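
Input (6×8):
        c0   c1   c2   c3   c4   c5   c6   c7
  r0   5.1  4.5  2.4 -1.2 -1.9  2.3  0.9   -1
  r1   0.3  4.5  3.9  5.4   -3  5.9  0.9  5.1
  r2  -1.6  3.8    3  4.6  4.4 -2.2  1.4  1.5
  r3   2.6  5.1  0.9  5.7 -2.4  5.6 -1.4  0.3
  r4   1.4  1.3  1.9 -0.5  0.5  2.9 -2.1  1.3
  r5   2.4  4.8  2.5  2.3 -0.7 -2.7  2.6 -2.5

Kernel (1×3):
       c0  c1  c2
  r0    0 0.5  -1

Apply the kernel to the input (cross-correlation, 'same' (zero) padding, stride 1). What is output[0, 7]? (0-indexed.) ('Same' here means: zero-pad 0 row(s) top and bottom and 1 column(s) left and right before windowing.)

The receptive field on the zero-padded input at this output position is [0.9 -1 0]. Elementwise product with the kernel and sum: -1·0.5 + 0·-1.

-0.5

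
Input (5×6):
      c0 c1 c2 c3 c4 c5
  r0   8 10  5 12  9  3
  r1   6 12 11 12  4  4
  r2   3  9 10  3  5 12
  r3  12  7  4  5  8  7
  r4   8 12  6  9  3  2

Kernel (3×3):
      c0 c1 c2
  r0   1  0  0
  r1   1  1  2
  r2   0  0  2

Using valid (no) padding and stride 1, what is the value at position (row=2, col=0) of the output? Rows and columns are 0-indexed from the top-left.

42

The receptive field on the input at this output position is [3 9 10 / 12 7 4 / 8 12 6]. Elementwise product with the kernel and sum: 3·1 + 12·1 + 7·1 + 4·2 + 6·2.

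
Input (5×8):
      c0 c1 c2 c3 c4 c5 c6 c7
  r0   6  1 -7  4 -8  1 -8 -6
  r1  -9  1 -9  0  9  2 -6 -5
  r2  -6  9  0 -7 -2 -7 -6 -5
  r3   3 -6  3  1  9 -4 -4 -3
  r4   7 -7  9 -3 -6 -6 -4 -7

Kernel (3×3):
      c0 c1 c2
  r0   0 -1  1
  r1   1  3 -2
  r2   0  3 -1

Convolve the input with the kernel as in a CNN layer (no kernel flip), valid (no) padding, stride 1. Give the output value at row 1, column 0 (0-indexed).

-10

The receptive field on the input at this output position is [-9 1 -9 / -6 9 0 / 3 -6 3]. Elementwise product with the kernel and sum: 1·-1 + -9·1 + -6·1 + 9·3 + 0·-2 + -6·3 + 3·-1.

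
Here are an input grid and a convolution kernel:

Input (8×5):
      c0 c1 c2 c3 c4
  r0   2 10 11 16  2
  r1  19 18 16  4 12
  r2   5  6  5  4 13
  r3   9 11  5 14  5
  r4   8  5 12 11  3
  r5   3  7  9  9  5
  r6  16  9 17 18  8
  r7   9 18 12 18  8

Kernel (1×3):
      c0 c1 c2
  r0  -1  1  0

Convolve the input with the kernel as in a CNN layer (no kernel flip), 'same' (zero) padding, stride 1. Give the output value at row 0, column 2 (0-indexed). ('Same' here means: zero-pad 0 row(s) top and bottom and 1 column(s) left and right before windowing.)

The receptive field on the zero-padded input at this output position is [10 11 16]. Elementwise product with the kernel and sum: 10·-1 + 11·1.

1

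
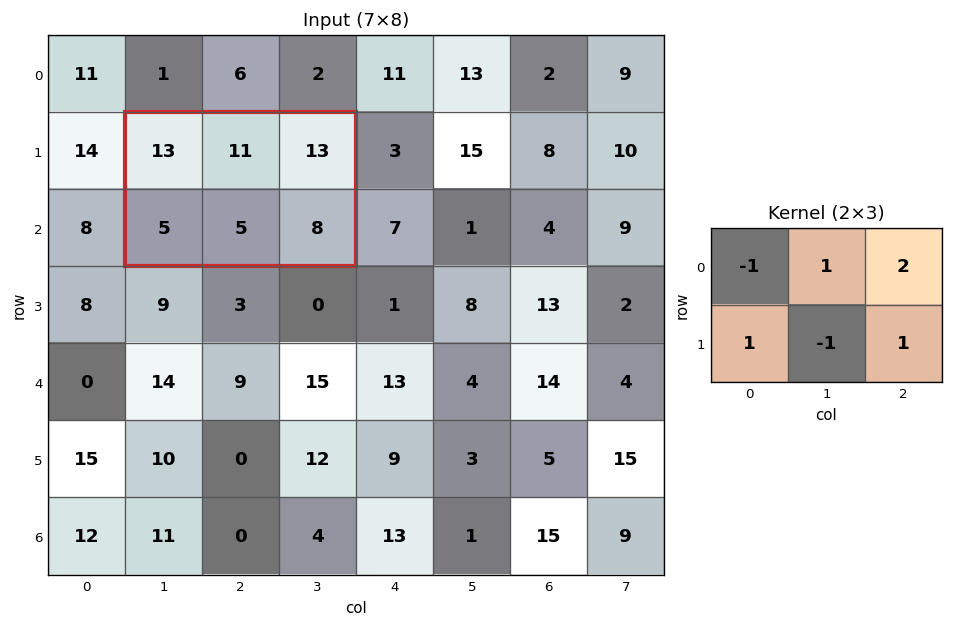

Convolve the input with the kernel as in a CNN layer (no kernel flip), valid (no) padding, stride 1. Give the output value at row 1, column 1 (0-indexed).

32

The receptive field on the input at this output position is [13 11 13 / 5 5 8]. Elementwise product with the kernel and sum: 13·-1 + 11·1 + 13·2 + 5·1 + 5·-1 + 8·1.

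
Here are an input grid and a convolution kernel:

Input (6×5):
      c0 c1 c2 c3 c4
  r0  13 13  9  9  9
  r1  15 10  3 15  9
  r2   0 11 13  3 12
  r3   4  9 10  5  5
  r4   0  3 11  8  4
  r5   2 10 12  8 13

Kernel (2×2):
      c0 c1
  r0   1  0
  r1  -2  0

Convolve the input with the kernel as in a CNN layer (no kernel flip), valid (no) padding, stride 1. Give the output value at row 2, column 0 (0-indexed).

The receptive field on the input at this output position is [0 11 / 4 9]. Elementwise product with the kernel and sum: 0·1 + 4·-2.

-8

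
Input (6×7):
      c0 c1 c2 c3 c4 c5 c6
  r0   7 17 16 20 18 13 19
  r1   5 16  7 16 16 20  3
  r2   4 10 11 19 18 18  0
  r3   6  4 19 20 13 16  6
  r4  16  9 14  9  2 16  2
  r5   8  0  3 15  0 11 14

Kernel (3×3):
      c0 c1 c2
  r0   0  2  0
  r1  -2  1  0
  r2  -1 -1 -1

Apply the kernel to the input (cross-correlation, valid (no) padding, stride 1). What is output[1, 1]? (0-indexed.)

The receptive field on the input at this output position is [16 7 16 / 10 11 19 / 4 19 20]. Elementwise product with the kernel and sum: 7·2 + 10·-2 + 11·1 + 4·-1 + 19·-1 + 20·-1.

-38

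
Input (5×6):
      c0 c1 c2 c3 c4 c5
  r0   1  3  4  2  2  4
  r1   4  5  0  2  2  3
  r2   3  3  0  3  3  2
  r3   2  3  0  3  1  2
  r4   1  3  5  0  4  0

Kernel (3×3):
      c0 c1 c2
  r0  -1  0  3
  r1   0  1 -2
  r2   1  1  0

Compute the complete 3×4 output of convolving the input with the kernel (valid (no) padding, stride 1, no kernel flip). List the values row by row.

22 2 3 12
4 -2 6 10
4 8 15 4

Output[0,0]: The receptive field on the input at this output position is [1 3 4 / 4 5 0 / 3 3 0]. Elementwise product with the kernel and sum: 1·-1 + 4·3 + 5·1 + 0·-2 + 3·1 + 3·1.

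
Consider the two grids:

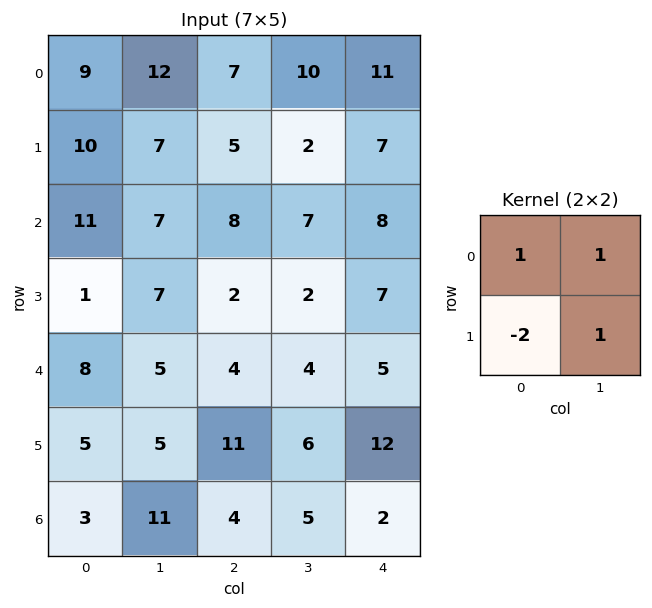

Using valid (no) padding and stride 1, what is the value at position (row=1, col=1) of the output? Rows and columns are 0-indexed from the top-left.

The receptive field on the input at this output position is [7 5 / 7 8]. Elementwise product with the kernel and sum: 7·1 + 5·1 + 7·-2 + 8·1.

6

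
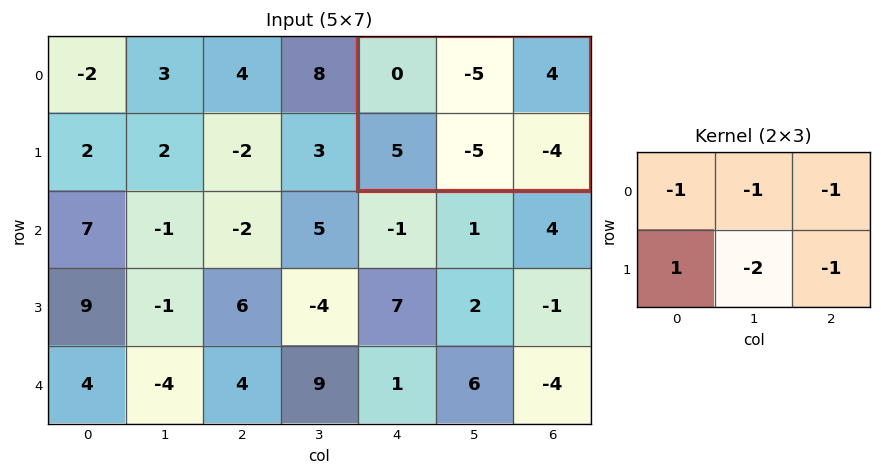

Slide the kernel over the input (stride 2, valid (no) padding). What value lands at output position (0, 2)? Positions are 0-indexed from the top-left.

20

The receptive field on the input at this output position is [0 -5 4 / 5 -5 -4]. Elementwise product with the kernel and sum: 0·-1 + -5·-1 + 4·-1 + 5·1 + -5·-2 + -4·-1.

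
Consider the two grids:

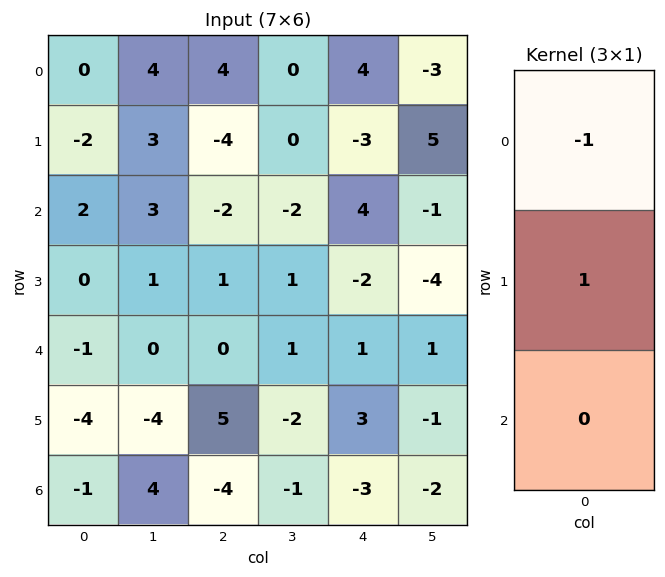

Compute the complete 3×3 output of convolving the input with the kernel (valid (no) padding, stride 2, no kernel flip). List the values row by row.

Output[0,0]: The receptive field on the input at this output position is [0 / -2 / 2]. Elementwise product with the kernel and sum: 0·-1 + -2·1.
Output[0,1]: The receptive field on the input at this output position is [4 / -4 / -2]. Elementwise product with the kernel and sum: 4·-1 + -4·1.

-2 -8 -7
-2 3 -6
-3 5 2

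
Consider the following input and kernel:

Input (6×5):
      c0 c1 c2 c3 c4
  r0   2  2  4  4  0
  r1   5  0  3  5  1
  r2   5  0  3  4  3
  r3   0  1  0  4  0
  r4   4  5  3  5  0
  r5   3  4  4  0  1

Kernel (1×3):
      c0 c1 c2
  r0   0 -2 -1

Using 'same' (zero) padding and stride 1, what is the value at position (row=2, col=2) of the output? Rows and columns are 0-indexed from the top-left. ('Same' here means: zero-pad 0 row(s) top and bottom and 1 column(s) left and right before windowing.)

The receptive field on the zero-padded input at this output position is [0 3 4]. Elementwise product with the kernel and sum: 3·-2 + 4·-1.

-10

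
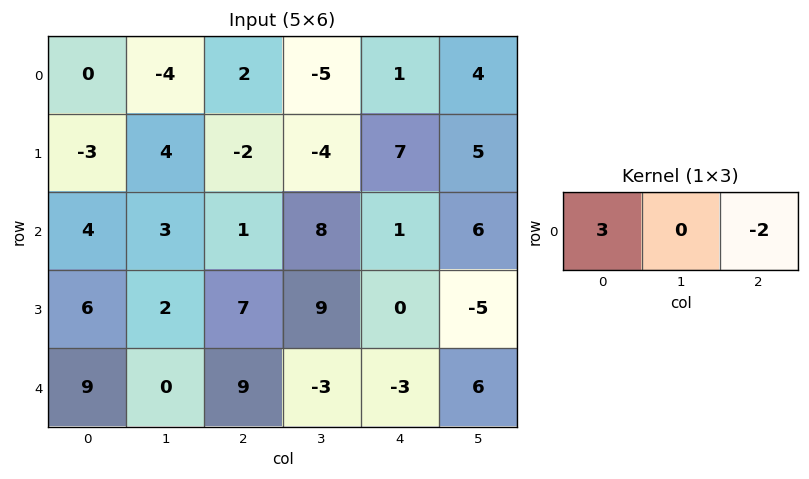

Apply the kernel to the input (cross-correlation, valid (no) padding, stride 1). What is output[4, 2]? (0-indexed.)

33

The receptive field on the input at this output position is [9 -3 -3]. Elementwise product with the kernel and sum: 9·3 + -3·-2.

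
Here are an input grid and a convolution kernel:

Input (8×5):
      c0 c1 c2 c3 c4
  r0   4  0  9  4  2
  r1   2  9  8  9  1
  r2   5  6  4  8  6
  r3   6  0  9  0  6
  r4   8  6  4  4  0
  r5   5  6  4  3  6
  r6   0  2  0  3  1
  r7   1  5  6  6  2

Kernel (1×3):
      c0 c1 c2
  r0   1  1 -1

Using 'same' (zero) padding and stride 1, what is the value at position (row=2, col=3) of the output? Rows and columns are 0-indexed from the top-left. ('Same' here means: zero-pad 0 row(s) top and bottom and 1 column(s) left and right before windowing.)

The receptive field on the zero-padded input at this output position is [4 8 6]. Elementwise product with the kernel and sum: 4·1 + 8·1 + 6·-1.

6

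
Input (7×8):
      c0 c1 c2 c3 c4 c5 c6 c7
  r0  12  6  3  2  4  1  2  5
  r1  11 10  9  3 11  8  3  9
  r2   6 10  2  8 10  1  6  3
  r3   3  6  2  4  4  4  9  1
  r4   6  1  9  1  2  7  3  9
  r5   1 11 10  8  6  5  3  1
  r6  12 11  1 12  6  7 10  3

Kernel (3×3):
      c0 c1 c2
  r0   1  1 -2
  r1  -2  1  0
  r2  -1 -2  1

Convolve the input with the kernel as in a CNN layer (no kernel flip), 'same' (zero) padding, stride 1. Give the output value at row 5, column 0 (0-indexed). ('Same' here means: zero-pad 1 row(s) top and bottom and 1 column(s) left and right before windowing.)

-8

The receptive field on the zero-padded input at this output position is [0 6 1 / 0 1 11 / 0 12 11]. Elementwise product with the kernel and sum: 0·1 + 6·1 + 1·-2 + 0·-2 + 1·1 + 0·-1 + 12·-2 + 11·1.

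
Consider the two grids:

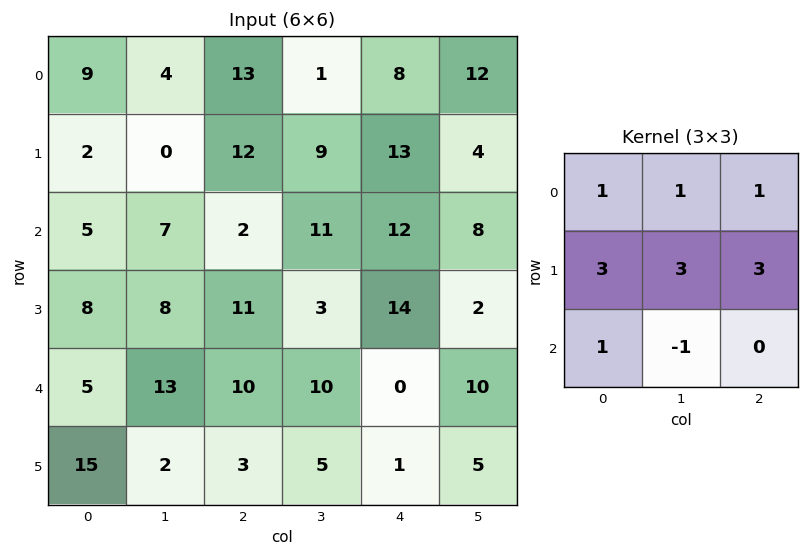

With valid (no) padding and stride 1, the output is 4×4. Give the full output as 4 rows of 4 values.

66 86 115 98
56 78 117 108
87 89 109 98
124 120 86 83

Output[0,0]: The receptive field on the input at this output position is [9 4 13 / 2 0 12 / 5 7 2]. Elementwise product with the kernel and sum: 9·1 + 4·1 + 13·1 + 2·3 + 0·3 + 12·3 + 5·1 + 7·-1.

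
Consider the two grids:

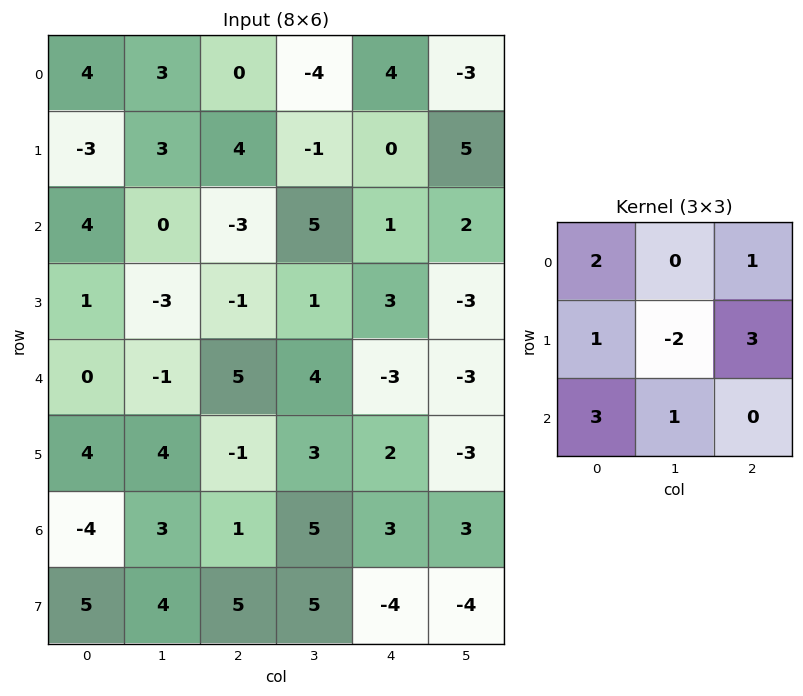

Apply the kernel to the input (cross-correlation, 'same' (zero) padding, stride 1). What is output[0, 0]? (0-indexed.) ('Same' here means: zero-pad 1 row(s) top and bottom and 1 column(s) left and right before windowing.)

The receptive field on the zero-padded input at this output position is [0 0 0 / 0 4 3 / 0 -3 3]. Elementwise product with the kernel and sum: 0·2 + 0·1 + 0·1 + 4·-2 + 3·3 + 0·3 + -3·1.

-2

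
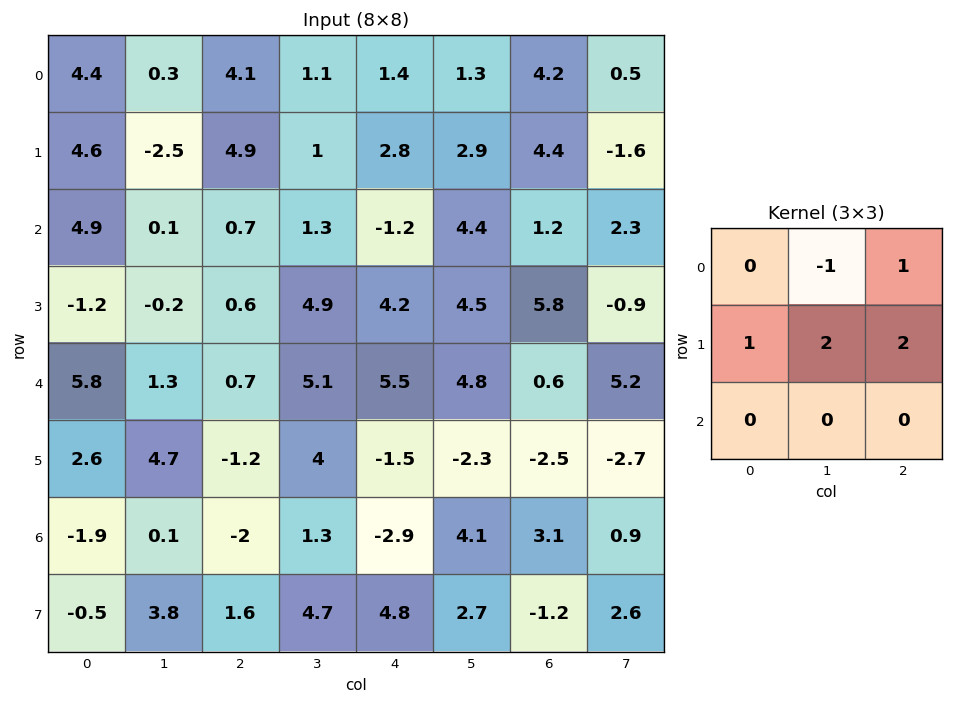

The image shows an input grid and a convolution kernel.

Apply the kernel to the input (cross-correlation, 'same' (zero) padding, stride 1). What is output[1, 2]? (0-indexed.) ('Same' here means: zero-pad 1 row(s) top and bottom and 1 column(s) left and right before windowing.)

6.3

The receptive field on the zero-padded input at this output position is [0.3 4.1 1.1 / -2.5 4.9 1 / 0.1 0.7 1.3]. Elementwise product with the kernel and sum: 4.1·-1 + 1.1·1 + -2.5·1 + 4.9·2 + 1·2.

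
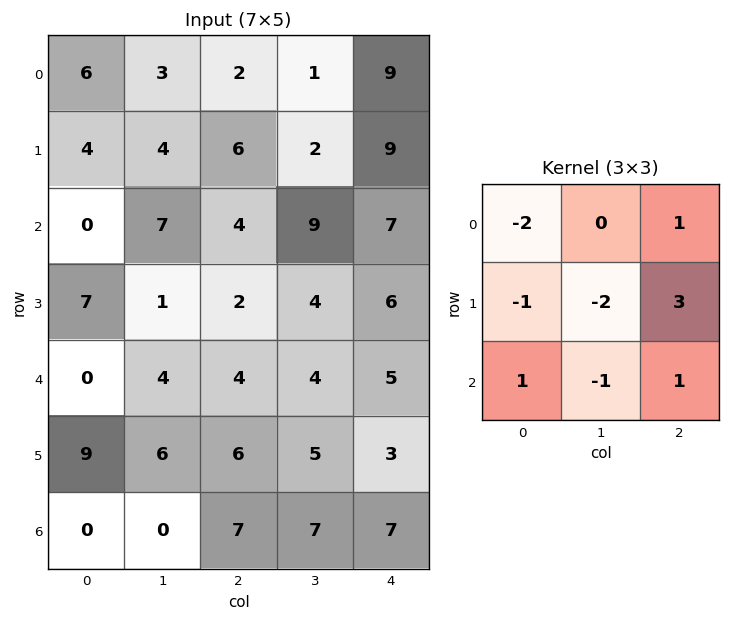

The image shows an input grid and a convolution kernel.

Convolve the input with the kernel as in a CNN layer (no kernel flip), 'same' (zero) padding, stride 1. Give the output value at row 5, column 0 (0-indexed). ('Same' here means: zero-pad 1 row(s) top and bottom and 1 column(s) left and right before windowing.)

4

The receptive field on the zero-padded input at this output position is [0 0 4 / 0 9 6 / 0 0 0]. Elementwise product with the kernel and sum: 0·-2 + 4·1 + 0·-1 + 9·-2 + 6·3 + 0·1 + 0·-1 + 0·1.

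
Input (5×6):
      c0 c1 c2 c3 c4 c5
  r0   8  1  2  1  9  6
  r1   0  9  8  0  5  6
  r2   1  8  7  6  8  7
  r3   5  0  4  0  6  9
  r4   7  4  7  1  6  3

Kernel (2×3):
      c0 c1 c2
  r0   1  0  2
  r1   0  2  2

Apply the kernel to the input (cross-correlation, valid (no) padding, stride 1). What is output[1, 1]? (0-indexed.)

The receptive field on the input at this output position is [9 8 0 / 8 7 6]. Elementwise product with the kernel and sum: 9·1 + 0·2 + 7·2 + 6·2.

35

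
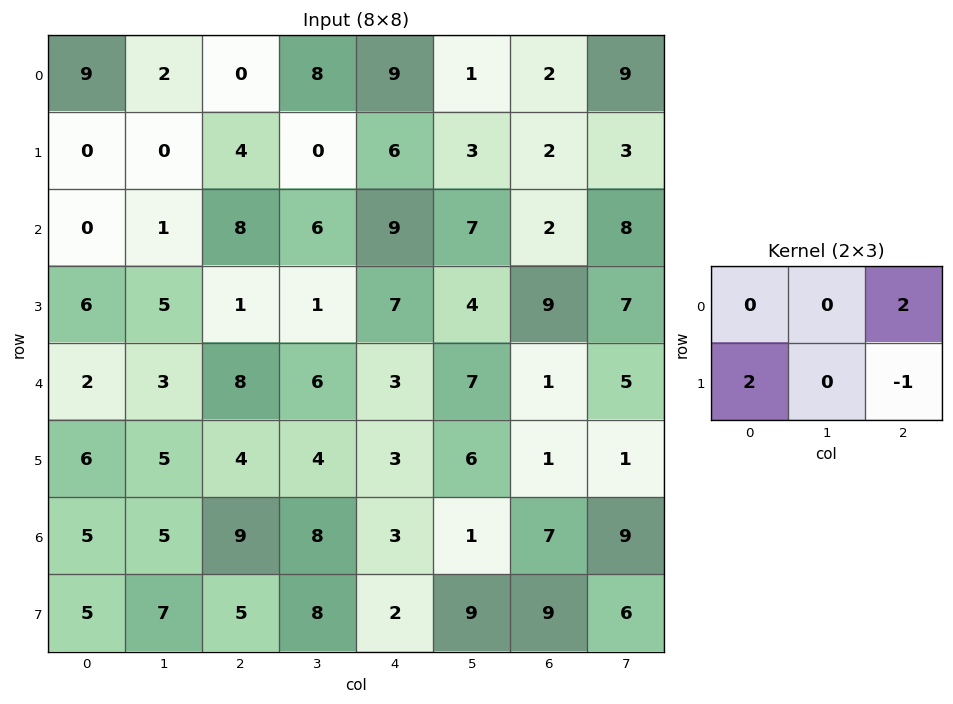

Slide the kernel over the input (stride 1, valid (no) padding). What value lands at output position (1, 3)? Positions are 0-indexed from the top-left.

The receptive field on the input at this output position is [0 6 3 / 6 9 7]. Elementwise product with the kernel and sum: 3·2 + 6·2 + 7·-1.

11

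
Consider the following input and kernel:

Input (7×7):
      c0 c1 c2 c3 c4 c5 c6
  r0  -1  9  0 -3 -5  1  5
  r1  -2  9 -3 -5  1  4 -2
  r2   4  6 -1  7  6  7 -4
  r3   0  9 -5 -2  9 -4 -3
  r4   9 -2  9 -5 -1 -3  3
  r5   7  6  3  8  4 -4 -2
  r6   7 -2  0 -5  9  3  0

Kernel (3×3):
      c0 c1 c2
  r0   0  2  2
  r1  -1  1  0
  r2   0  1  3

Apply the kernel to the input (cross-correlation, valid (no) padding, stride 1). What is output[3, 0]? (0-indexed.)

12

The receptive field on the input at this output position is [0 9 -5 / 9 -2 9 / 7 6 3]. Elementwise product with the kernel and sum: 9·2 + -5·2 + 9·-1 + -2·1 + 6·1 + 3·3.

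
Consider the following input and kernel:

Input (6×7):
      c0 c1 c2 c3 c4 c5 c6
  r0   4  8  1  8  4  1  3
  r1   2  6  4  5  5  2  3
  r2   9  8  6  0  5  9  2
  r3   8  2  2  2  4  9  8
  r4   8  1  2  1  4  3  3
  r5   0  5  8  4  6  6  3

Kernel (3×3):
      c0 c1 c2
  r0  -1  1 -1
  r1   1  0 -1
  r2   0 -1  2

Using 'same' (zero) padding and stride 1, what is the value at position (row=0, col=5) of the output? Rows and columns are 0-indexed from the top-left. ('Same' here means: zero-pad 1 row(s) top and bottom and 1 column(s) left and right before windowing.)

5

The receptive field on the zero-padded input at this output position is [0 0 0 / 4 1 3 / 5 2 3]. Elementwise product with the kernel and sum: 0·-1 + 0·1 + 0·-1 + 4·1 + 3·-1 + 2·-1 + 3·2.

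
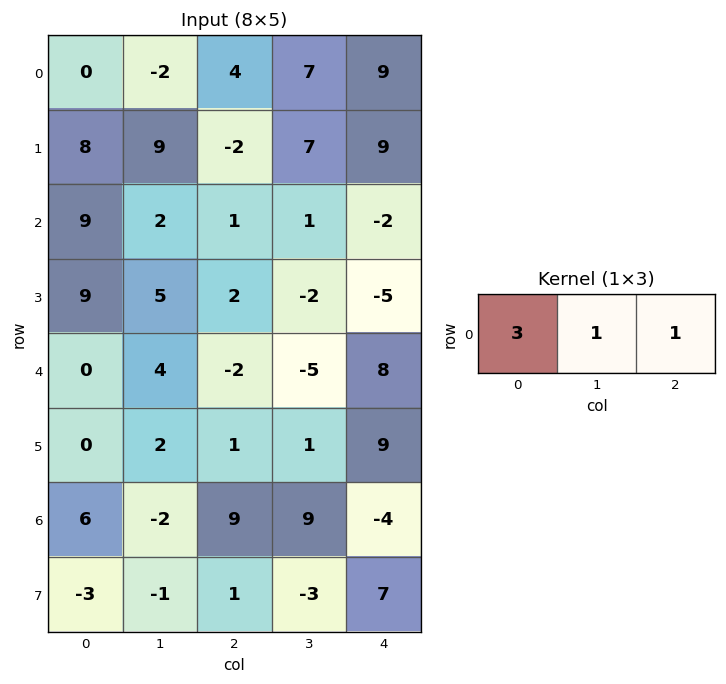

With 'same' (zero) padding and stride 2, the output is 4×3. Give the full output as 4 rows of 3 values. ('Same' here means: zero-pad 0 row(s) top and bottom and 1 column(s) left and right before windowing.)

Output[0,0]: The receptive field on the zero-padded input at this output position is [0 0 -2]. Elementwise product with the kernel and sum: 0·3 + 0·1 + -2·1.

-2 5 30
11 8 1
4 5 -7
4 12 23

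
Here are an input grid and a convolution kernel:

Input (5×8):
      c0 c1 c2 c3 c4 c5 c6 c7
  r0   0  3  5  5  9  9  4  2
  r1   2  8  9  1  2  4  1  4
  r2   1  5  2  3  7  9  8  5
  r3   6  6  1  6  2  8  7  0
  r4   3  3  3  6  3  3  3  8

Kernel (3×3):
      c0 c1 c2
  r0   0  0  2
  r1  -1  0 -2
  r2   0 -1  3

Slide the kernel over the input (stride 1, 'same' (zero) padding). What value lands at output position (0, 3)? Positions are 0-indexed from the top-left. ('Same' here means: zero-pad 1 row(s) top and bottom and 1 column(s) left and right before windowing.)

The receptive field on the zero-padded input at this output position is [0 0 0 / 5 5 9 / 9 1 2]. Elementwise product with the kernel and sum: 0·2 + 5·-1 + 9·-2 + 1·-1 + 2·3.

-18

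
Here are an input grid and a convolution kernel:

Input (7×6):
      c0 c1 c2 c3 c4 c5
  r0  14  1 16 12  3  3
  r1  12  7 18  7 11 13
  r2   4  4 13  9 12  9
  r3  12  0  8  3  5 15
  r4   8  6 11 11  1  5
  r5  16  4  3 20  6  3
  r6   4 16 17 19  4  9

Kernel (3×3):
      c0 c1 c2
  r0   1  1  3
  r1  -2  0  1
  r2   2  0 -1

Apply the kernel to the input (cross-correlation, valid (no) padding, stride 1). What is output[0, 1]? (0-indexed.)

45

The receptive field on the input at this output position is [1 16 12 / 7 18 7 / 4 13 9]. Elementwise product with the kernel and sum: 1·1 + 16·1 + 12·3 + 7·-2 + 7·1 + 4·2 + 9·-1.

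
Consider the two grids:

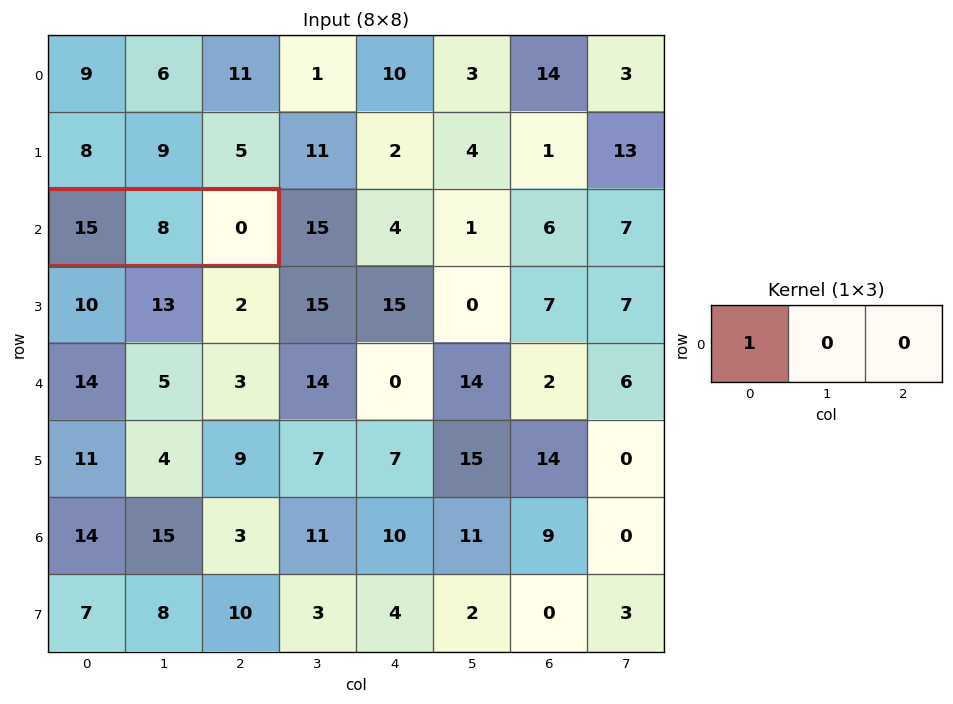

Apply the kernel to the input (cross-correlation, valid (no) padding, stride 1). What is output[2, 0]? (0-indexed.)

The receptive field on the input at this output position is [15 8 0]. Elementwise product with the kernel and sum: 15·1.

15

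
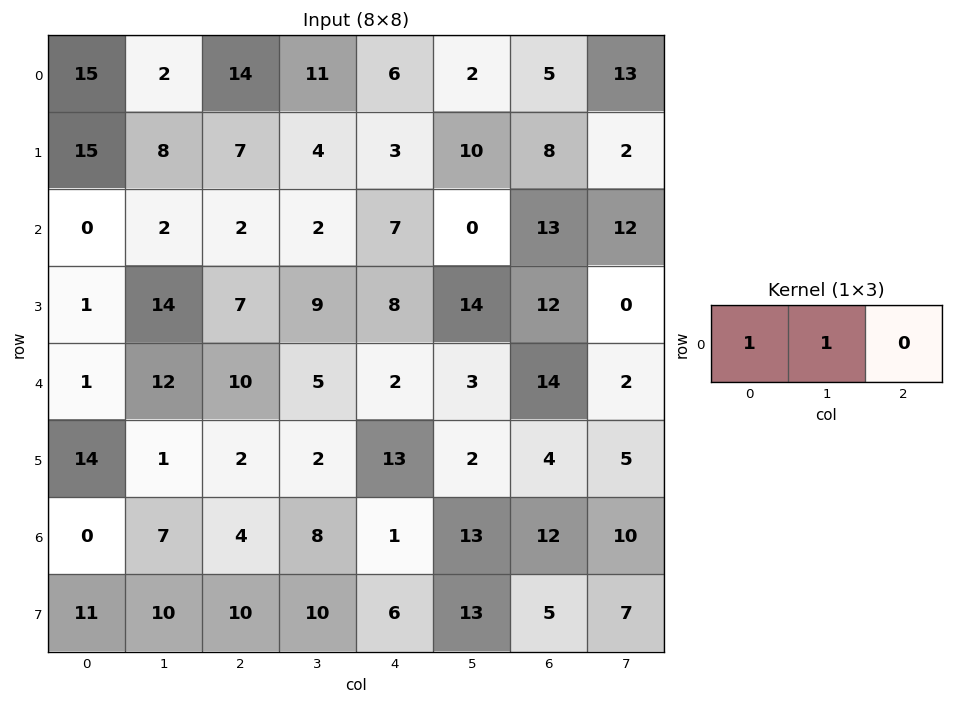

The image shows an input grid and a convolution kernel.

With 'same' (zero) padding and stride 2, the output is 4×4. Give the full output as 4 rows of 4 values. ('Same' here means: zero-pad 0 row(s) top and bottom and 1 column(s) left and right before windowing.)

15 16 17 7
0 4 9 13
1 22 7 17
0 11 9 25

Output[0,0]: The receptive field on the zero-padded input at this output position is [0 15 2]. Elementwise product with the kernel and sum: 0·1 + 15·1.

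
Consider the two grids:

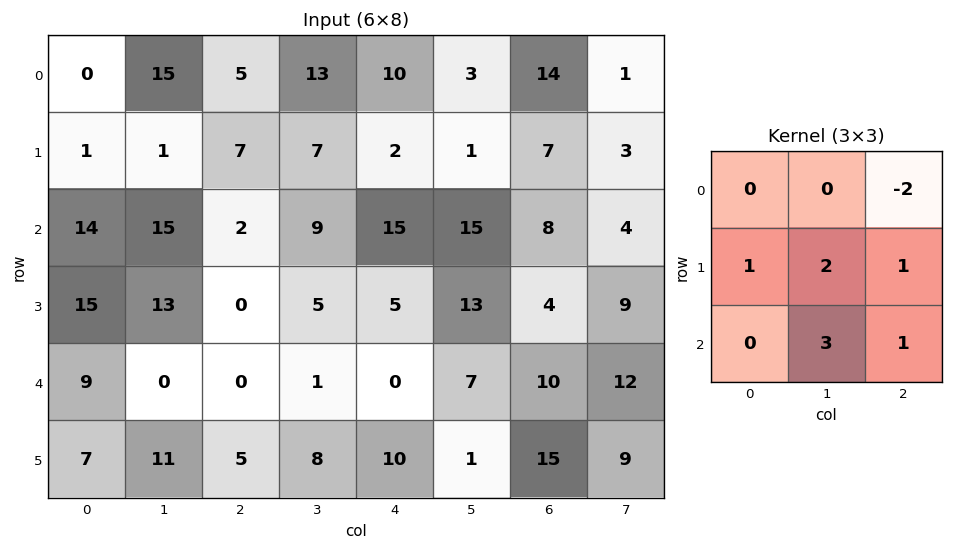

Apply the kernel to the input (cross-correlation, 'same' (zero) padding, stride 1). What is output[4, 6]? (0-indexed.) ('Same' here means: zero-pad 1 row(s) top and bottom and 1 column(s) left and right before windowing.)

The receptive field on the zero-padded input at this output position is [13 4 9 / 7 10 12 / 1 15 9]. Elementwise product with the kernel and sum: 9·-2 + 7·1 + 10·2 + 12·1 + 15·3 + 9·1.

75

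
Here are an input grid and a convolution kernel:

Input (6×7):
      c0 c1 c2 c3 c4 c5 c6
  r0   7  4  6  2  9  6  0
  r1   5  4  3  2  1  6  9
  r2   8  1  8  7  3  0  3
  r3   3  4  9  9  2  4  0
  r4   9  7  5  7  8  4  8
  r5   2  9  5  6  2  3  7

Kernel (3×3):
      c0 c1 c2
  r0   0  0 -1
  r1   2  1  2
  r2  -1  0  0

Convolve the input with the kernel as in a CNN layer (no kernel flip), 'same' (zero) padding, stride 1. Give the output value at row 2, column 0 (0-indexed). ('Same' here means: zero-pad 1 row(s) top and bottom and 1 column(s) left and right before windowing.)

6

The receptive field on the zero-padded input at this output position is [0 5 4 / 0 8 1 / 0 3 4]. Elementwise product with the kernel and sum: 4·-1 + 0·2 + 8·1 + 1·2 + 0·-1.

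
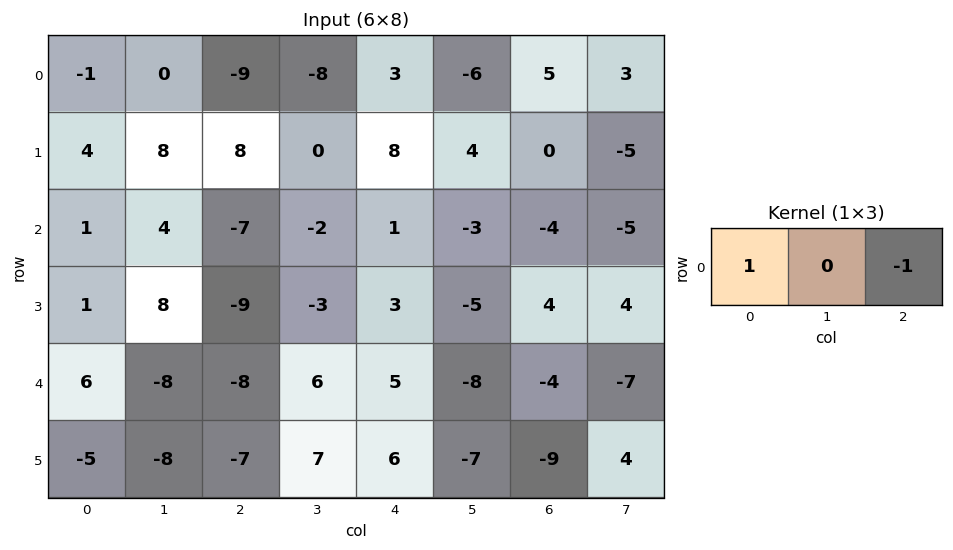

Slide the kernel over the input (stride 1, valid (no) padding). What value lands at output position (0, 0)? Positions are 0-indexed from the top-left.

8

The receptive field on the input at this output position is [-1 0 -9]. Elementwise product with the kernel and sum: -1·1 + -9·-1.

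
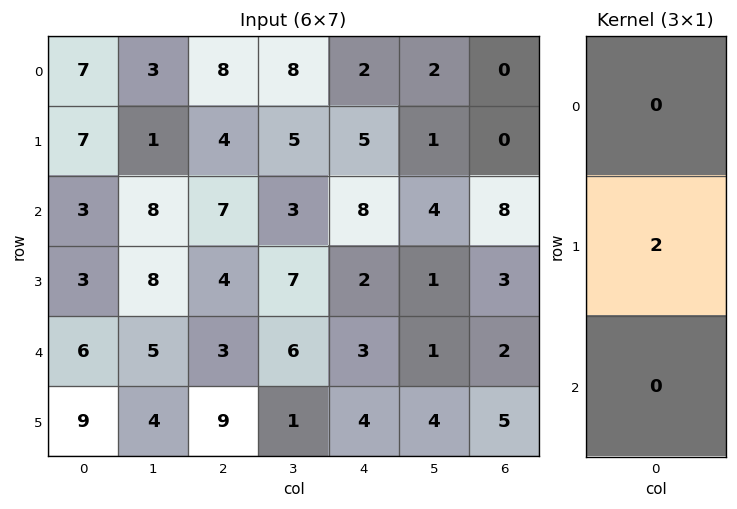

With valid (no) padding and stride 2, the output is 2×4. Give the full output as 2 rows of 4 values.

Output[0,0]: The receptive field on the input at this output position is [7 / 7 / 3]. Elementwise product with the kernel and sum: 7·2.
Output[0,1]: The receptive field on the input at this output position is [8 / 4 / 7]. Elementwise product with the kernel and sum: 4·2.

14 8 10 0
6 8 4 6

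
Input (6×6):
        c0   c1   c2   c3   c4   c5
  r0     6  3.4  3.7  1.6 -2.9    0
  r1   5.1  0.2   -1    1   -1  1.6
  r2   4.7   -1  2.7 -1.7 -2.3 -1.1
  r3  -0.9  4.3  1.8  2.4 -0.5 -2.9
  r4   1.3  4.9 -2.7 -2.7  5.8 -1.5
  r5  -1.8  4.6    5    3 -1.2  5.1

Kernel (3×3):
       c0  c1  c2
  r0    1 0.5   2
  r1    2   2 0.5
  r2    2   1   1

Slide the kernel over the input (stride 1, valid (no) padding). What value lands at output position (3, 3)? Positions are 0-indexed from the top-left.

11.7

The receptive field on the input at this output position is [2.4 -0.5 -2.9 / -2.7 5.8 -1.5 / 3 -1.2 5.1]. Elementwise product with the kernel and sum: 2.4·1 + -0.5·0.5 + -2.9·2 + -2.7·2 + 5.8·2 + -1.5·0.5 + 3·2 + -1.2·1 + 5.1·1.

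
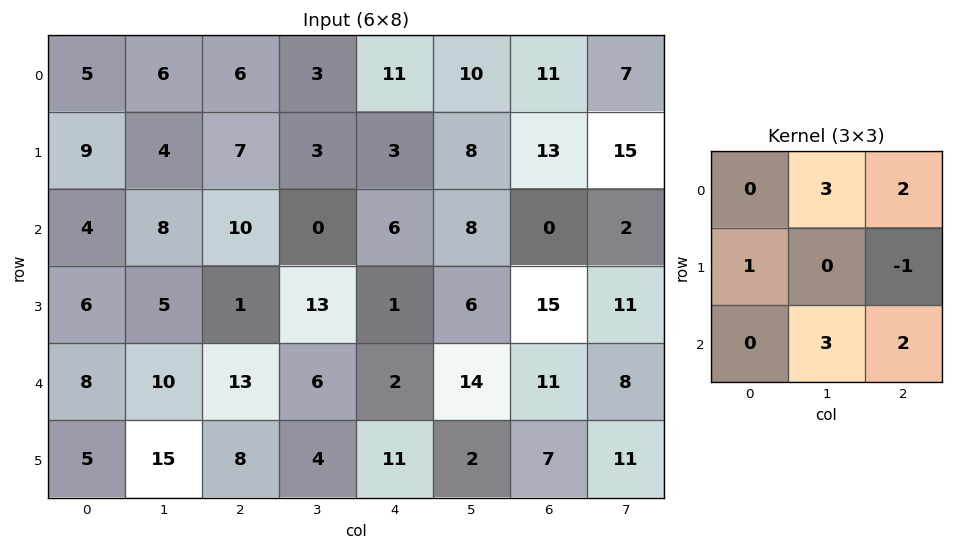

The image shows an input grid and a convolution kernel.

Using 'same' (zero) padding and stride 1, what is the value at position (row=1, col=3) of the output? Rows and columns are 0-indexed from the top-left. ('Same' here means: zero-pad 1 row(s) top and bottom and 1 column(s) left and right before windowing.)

The receptive field on the zero-padded input at this output position is [6 3 11 / 7 3 3 / 10 0 6]. Elementwise product with the kernel and sum: 3·3 + 11·2 + 7·1 + 3·-1 + 0·3 + 6·2.

47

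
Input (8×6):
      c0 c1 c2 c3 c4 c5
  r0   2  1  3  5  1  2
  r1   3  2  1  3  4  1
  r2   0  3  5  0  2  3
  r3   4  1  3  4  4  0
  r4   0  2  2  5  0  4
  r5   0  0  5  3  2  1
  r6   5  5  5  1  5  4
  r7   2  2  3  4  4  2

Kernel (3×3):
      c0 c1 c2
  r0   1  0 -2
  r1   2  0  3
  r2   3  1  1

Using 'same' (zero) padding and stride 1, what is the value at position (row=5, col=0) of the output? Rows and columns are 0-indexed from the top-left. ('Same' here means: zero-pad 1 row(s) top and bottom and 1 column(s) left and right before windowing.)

6

The receptive field on the zero-padded input at this output position is [0 0 2 / 0 0 0 / 0 5 5]. Elementwise product with the kernel and sum: 0·1 + 2·-2 + 0·2 + 0·3 + 0·3 + 5·1 + 5·1.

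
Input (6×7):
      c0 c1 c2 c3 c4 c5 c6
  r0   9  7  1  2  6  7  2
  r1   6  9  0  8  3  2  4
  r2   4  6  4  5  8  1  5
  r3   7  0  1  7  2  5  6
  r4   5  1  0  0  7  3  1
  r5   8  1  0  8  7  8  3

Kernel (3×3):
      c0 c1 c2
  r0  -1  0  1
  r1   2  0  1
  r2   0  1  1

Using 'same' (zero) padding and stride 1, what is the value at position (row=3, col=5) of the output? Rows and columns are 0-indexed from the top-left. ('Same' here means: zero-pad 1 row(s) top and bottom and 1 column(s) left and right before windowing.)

11

The receptive field on the zero-padded input at this output position is [8 1 5 / 2 5 6 / 7 3 1]. Elementwise product with the kernel and sum: 8·-1 + 5·1 + 2·2 + 6·1 + 3·1 + 1·1.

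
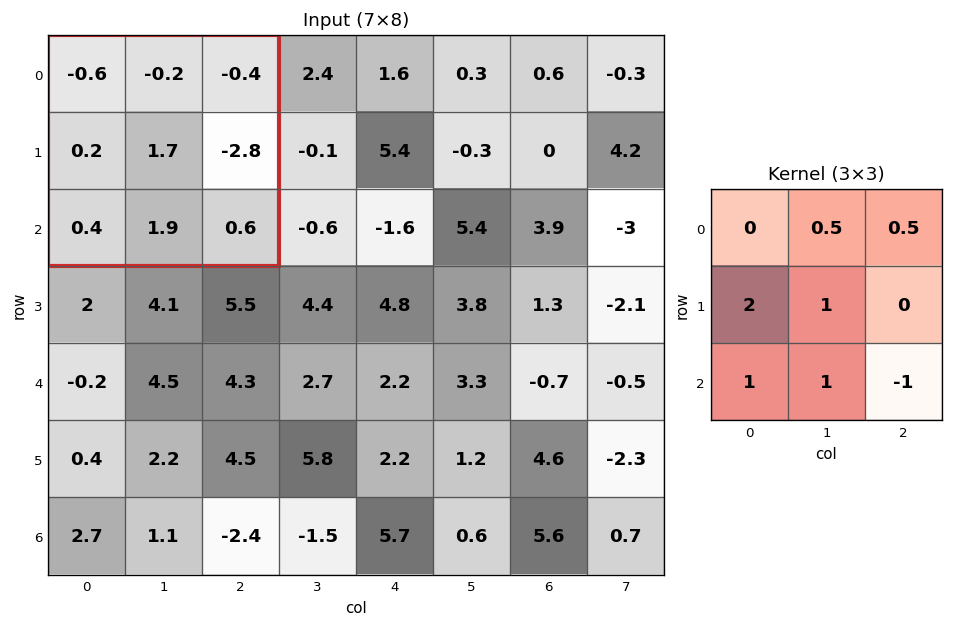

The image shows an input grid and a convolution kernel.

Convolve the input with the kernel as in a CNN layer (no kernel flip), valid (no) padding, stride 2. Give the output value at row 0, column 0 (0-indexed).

The receptive field on the input at this output position is [-0.6 -0.2 -0.4 / 0.2 1.7 -2.8 / 0.4 1.9 0.6]. Elementwise product with the kernel and sum: -0.2·0.5 + -0.4·0.5 + 0.2·2 + 1.7·1 + 0.4·1 + 1.9·1 + 0.6·-1.

3.5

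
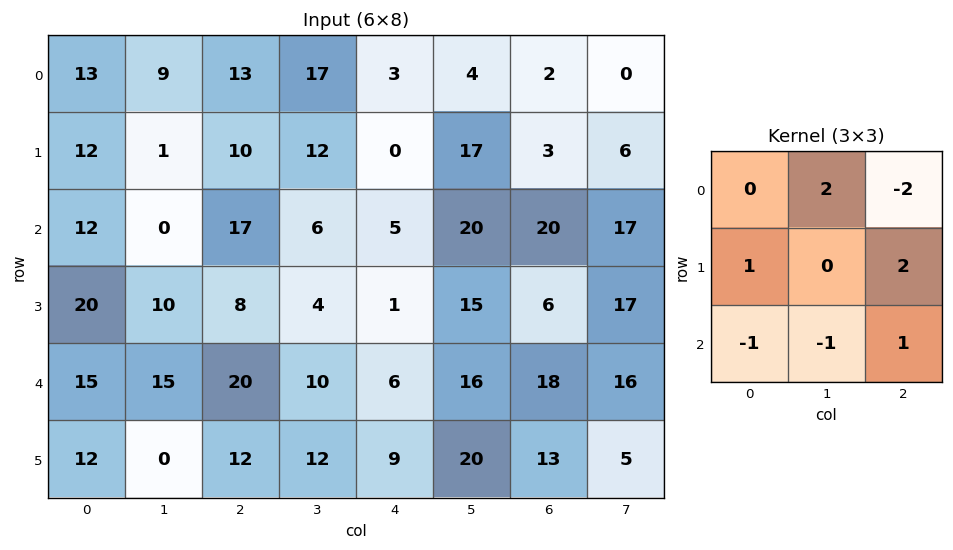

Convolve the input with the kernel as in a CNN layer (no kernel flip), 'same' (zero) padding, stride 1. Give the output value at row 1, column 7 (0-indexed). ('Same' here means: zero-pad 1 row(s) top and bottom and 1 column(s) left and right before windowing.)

-34

The receptive field on the zero-padded input at this output position is [2 0 0 / 3 6 0 / 20 17 0]. Elementwise product with the kernel and sum: 0·2 + 0·-2 + 3·1 + 0·2 + 20·-1 + 17·-1 + 0·1.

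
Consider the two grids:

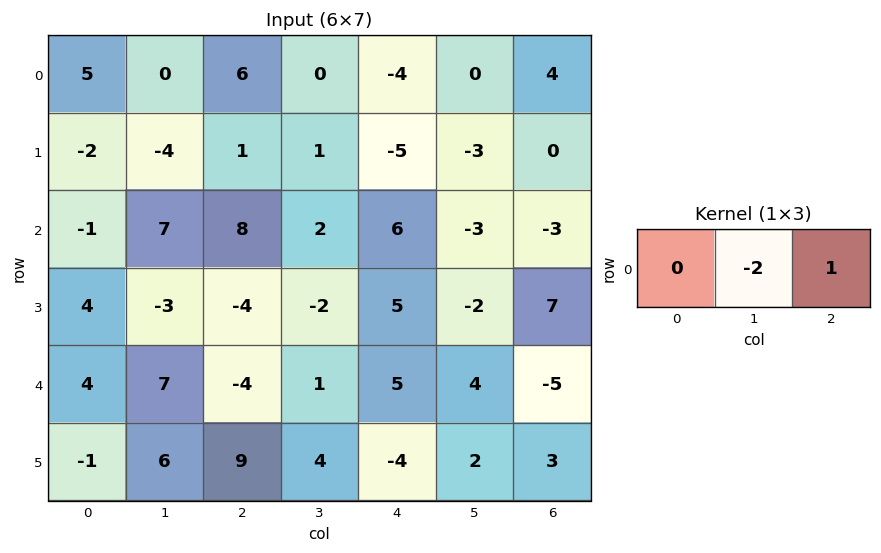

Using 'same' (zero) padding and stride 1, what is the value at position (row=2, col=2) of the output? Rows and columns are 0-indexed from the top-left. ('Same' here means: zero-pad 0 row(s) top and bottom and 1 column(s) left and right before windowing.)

-14

The receptive field on the zero-padded input at this output position is [7 8 2]. Elementwise product with the kernel and sum: 8·-2 + 2·1.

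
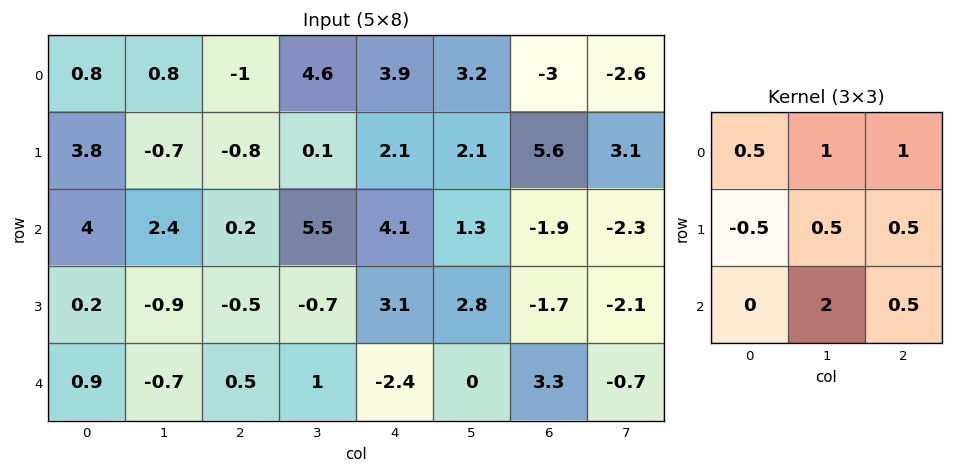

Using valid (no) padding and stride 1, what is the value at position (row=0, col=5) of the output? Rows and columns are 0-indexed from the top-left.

-5.65

The receptive field on the input at this output position is [3.2 -3 -2.6 / 2.1 5.6 3.1 / 1.3 -1.9 -2.3]. Elementwise product with the kernel and sum: 3.2·0.5 + -3·1 + -2.6·1 + 2.1·-0.5 + 5.6·0.5 + 3.1·0.5 + -1.9·2 + -2.3·0.5.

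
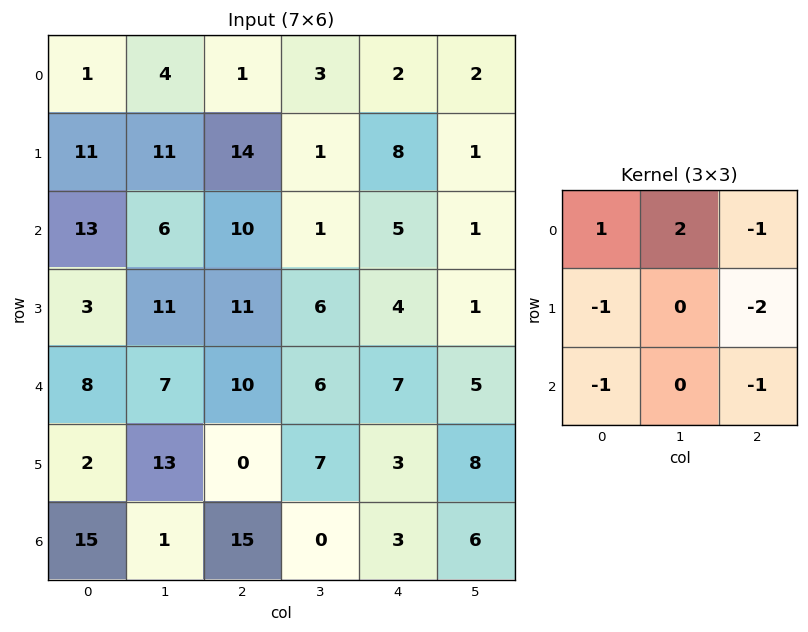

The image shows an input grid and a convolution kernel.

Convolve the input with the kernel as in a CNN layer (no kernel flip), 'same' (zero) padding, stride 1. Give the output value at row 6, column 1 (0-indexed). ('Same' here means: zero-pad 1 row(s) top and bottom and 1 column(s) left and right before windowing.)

-17

The receptive field on the zero-padded input at this output position is [2 13 0 / 15 1 15 / 0 0 0]. Elementwise product with the kernel and sum: 2·1 + 13·2 + 0·-1 + 15·-1 + 15·-2 + 0·-1 + 0·-1.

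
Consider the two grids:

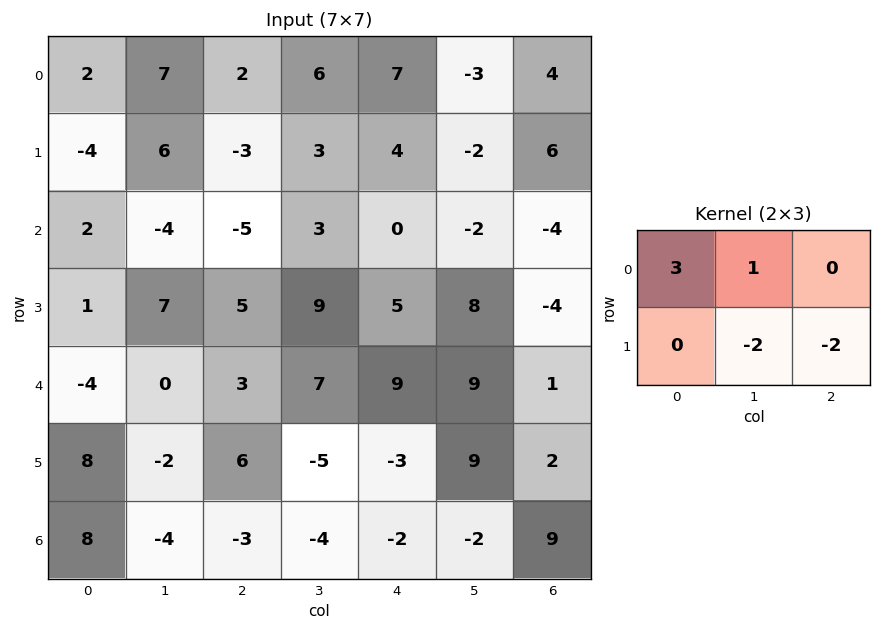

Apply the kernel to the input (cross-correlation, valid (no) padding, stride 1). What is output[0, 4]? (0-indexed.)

The receptive field on the input at this output position is [7 -3 4 / 4 -2 6]. Elementwise product with the kernel and sum: 7·3 + -3·1 + -2·-2 + 6·-2.

10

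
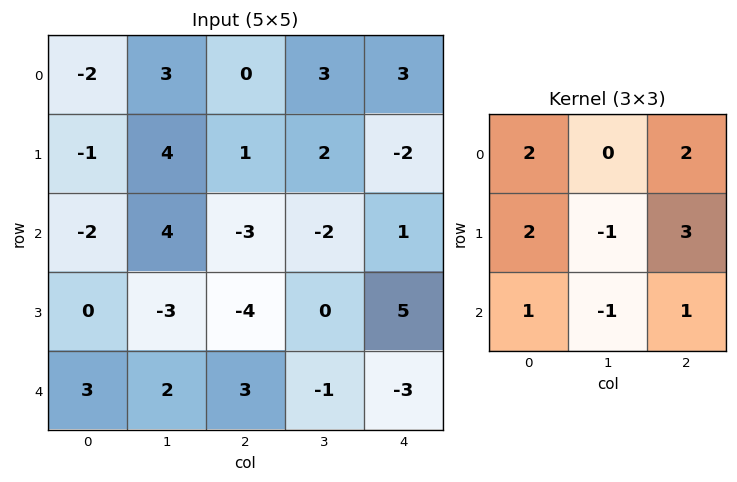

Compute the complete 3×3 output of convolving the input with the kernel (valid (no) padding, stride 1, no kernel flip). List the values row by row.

Output[0,0]: The receptive field on the input at this output position is [-2 3 0 / -1 4 1 / -2 4 -3]. Elementwise product with the kernel and sum: -2·2 + 0·2 + -1·2 + 4·-1 + 1·3 + -2·1 + 4·-1 + -3·1.
Output[0,1]: The receptive field on the input at this output position is [3 0 3 / 4 1 2 / 4 -3 -2]. Elementwise product with the kernel and sum: 3·2 + 3·2 + 4·2 + 1·-1 + 2·3 + 4·1 + -3·-1 + -2·1.

-16 30 0
-18 18 -2
-15 0 4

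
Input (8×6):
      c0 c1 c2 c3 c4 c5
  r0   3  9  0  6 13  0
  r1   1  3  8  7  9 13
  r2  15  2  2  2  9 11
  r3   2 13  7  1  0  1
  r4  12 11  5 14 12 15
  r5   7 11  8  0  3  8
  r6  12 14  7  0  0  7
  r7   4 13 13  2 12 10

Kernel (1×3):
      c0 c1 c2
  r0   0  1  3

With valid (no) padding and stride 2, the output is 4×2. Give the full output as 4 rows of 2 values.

Output[0,0]: The receptive field on the input at this output position is [3 9 0]. Elementwise product with the kernel and sum: 9·1 + 0·3.
Output[0,1]: The receptive field on the input at this output position is [0 6 13]. Elementwise product with the kernel and sum: 6·1 + 13·3.

9 45
8 29
26 50
35 0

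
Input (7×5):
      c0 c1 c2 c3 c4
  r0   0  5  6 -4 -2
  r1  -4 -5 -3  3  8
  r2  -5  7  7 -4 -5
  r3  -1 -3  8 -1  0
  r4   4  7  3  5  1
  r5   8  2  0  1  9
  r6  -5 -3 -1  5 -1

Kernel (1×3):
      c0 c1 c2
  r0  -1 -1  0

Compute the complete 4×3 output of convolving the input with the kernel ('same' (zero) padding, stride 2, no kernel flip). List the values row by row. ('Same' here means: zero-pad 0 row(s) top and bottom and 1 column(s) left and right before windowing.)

Output[0,0]: The receptive field on the zero-padded input at this output position is [0 0 5]. Elementwise product with the kernel and sum: 0·-1 + 0·-1.
Output[0,1]: The receptive field on the zero-padded input at this output position is [5 6 -4]. Elementwise product with the kernel and sum: 5·-1 + 6·-1.

0 -11 6
5 -14 9
-4 -10 -6
5 4 -4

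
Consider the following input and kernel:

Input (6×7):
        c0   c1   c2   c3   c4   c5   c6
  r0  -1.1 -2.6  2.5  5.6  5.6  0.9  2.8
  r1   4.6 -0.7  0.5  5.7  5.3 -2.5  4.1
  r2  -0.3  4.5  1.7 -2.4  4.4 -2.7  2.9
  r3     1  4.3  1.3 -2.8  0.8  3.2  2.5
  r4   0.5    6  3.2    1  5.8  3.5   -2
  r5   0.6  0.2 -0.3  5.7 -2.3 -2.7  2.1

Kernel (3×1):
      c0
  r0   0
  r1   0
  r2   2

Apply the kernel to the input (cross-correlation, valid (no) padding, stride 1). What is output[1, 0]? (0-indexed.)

2

The receptive field on the input at this output position is [4.6 / -0.3 / 1]. Elementwise product with the kernel and sum: 1·2.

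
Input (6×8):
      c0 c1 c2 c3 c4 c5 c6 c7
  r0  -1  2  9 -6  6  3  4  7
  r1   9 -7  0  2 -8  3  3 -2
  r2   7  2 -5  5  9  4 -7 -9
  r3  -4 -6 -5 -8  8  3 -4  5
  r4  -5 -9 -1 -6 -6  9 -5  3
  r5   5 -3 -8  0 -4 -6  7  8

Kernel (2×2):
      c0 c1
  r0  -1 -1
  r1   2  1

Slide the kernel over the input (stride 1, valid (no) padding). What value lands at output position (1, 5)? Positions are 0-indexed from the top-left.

The receptive field on the input at this output position is [3 3 / 4 -7]. Elementwise product with the kernel and sum: 3·-1 + 3·-1 + 4·2 + -7·1.

-5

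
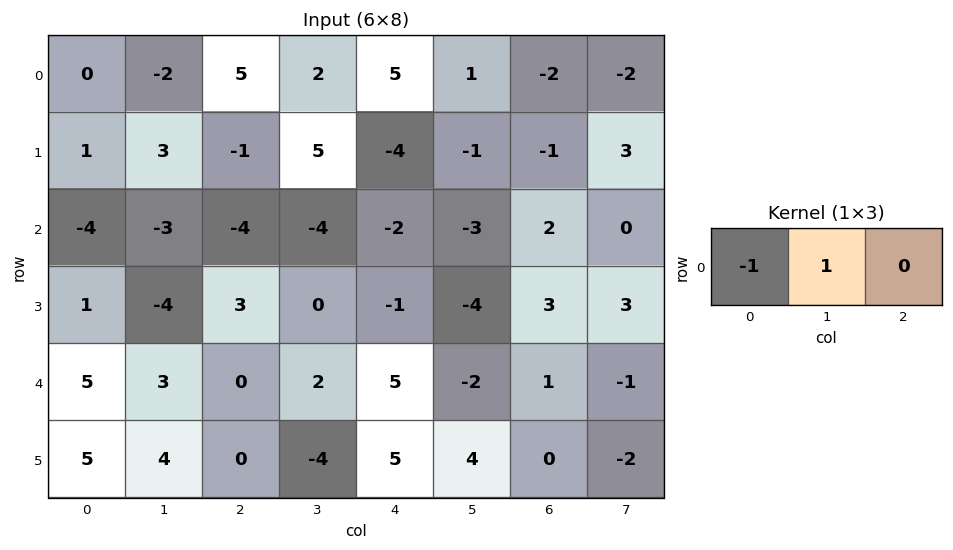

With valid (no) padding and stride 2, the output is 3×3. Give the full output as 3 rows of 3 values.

-2 -3 -4
1 0 -1
-2 2 -7

Output[0,0]: The receptive field on the input at this output position is [0 -2 5]. Elementwise product with the kernel and sum: 0·-1 + -2·1.
Output[0,1]: The receptive field on the input at this output position is [5 2 5]. Elementwise product with the kernel and sum: 5·-1 + 2·1.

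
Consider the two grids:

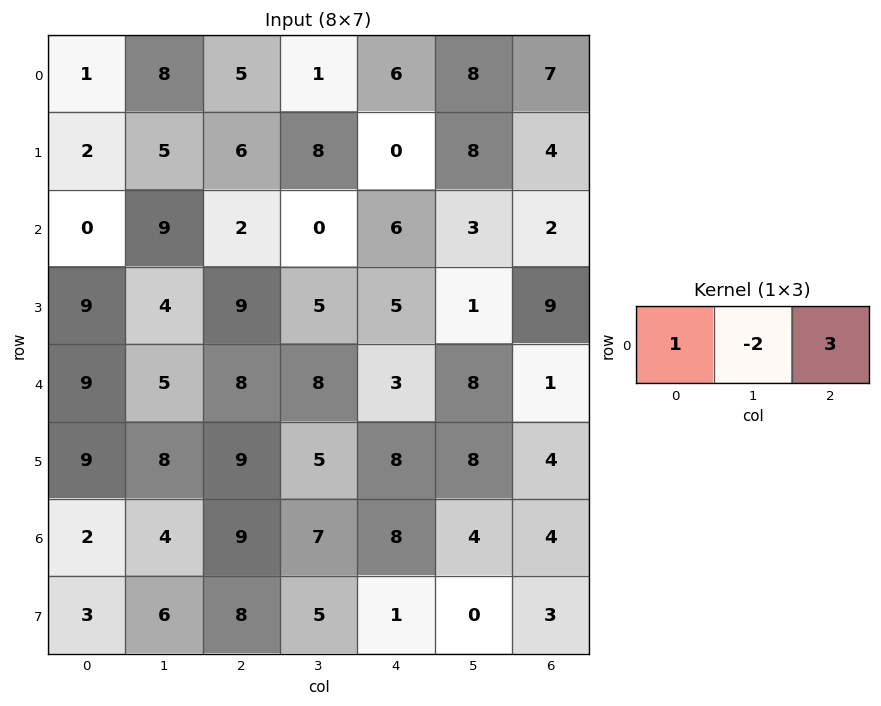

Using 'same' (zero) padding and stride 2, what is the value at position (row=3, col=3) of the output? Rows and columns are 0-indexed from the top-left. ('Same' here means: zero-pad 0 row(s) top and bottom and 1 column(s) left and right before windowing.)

The receptive field on the zero-padded input at this output position is [4 4 0]. Elementwise product with the kernel and sum: 4·1 + 4·-2 + 0·3.

-4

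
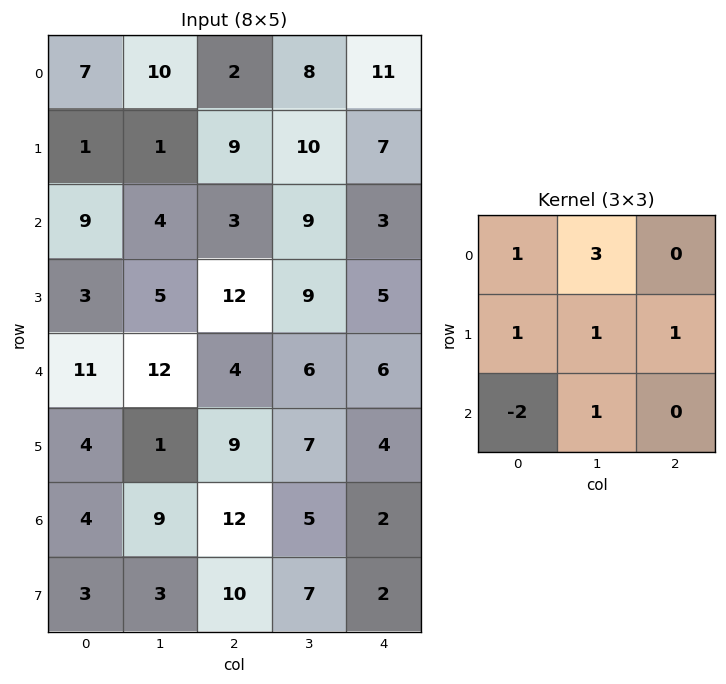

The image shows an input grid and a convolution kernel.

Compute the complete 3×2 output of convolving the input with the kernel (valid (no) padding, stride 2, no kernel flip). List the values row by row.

Output[0,0]: The receptive field on the input at this output position is [7 10 2 / 1 1 9 / 9 4 3]. Elementwise product with the kernel and sum: 7·1 + 10·3 + 1·1 + 1·1 + 9·1 + 9·-2 + 4·1.
Output[0,1]: The receptive field on the input at this output position is [2 8 11 / 9 10 7 / 3 9 3]. Elementwise product with the kernel and sum: 2·1 + 8·3 + 9·1 + 10·1 + 7·1 + 3·-2 + 9·1.

34 55
31 54
62 23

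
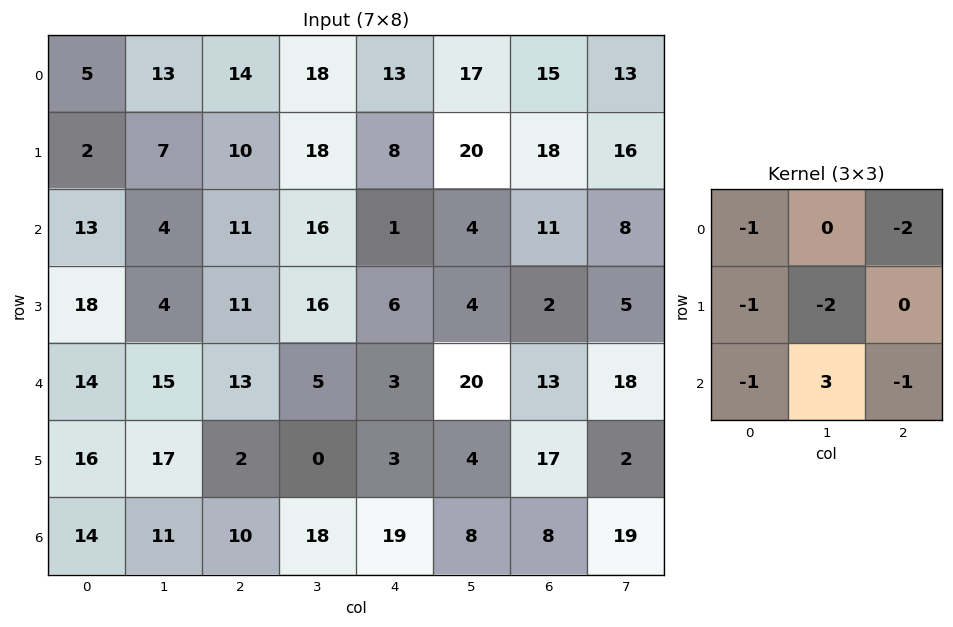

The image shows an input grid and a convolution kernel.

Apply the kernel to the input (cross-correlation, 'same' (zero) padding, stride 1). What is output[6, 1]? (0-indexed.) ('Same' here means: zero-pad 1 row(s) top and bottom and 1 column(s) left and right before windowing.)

-56

The receptive field on the zero-padded input at this output position is [16 17 2 / 14 11 10 / 0 0 0]. Elementwise product with the kernel and sum: 16·-1 + 2·-2 + 14·-1 + 11·-2 + 0·-1 + 0·3 + 0·-1.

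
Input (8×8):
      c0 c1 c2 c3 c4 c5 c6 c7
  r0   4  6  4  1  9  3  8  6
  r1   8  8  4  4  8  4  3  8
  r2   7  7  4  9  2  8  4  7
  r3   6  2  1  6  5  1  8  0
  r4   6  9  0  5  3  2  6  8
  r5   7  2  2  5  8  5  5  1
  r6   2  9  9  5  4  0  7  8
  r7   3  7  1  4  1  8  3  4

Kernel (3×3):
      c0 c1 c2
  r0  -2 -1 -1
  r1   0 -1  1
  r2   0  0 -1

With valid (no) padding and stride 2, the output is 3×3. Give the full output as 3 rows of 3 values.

Output[0,0]: The receptive field on the input at this output position is [4 6 4 / 8 8 4 / 7 7 4]. Elementwise product with the kernel and sum: 4·-2 + 6·-1 + 4·-1 + 8·-1 + 4·1 + 4·-1.

-26 -16 -34
-26 -23 -15
-30 -9 -21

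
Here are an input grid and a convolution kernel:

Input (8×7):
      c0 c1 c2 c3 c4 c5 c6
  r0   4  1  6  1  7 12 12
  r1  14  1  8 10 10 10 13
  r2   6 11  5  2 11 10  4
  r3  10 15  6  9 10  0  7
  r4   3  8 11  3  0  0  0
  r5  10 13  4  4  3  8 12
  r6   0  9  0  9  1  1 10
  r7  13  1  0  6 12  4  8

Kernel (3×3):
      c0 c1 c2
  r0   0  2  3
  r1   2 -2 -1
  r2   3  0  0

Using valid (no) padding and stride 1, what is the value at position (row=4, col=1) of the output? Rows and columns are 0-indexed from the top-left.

72

The receptive field on the input at this output position is [8 11 3 / 13 4 4 / 9 0 9]. Elementwise product with the kernel and sum: 11·2 + 3·3 + 13·2 + 4·-2 + 4·-1 + 9·3.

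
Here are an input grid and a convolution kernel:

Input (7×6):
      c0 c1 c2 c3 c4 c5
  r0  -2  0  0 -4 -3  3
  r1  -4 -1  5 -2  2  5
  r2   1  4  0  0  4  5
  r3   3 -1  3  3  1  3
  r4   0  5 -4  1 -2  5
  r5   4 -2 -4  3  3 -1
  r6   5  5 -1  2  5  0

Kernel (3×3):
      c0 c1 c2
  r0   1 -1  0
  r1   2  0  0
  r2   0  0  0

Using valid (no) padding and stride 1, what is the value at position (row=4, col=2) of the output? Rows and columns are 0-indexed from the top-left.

The receptive field on the input at this output position is [-4 1 -2 / -4 3 3 / -1 2 5]. Elementwise product with the kernel and sum: -4·1 + 1·-1 + -4·2.

-13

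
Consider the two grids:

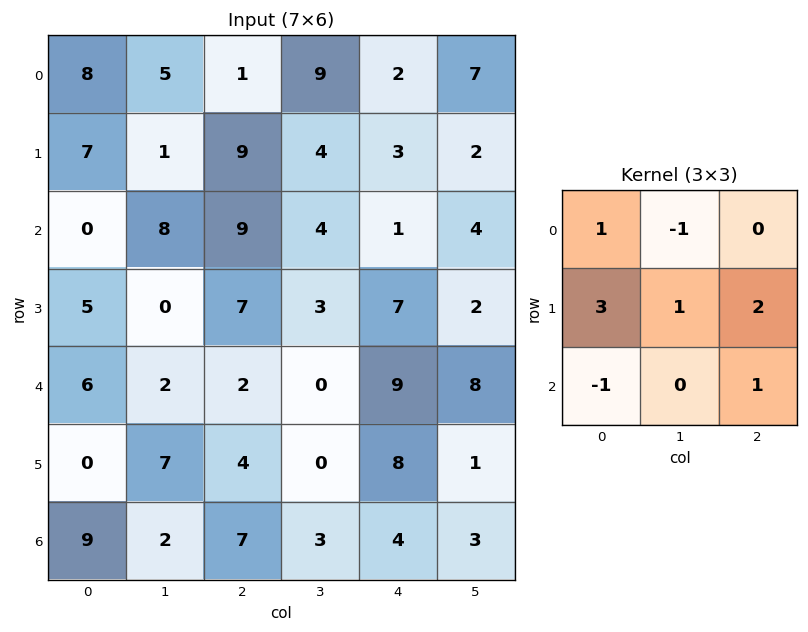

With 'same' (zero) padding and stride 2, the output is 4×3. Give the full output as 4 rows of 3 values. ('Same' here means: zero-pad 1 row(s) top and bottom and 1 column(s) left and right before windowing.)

Output[0,0]: The receptive field on the zero-padded input at this output position is [0 0 0 / 0 8 5 / 0 7 1]. Elementwise product with the kernel and sum: 0·1 + 0·-1 + 0·3 + 8·1 + 5·2 + 0·-1 + 1·1.

19 37 41
9 36 21
12 -6 22
13 22 11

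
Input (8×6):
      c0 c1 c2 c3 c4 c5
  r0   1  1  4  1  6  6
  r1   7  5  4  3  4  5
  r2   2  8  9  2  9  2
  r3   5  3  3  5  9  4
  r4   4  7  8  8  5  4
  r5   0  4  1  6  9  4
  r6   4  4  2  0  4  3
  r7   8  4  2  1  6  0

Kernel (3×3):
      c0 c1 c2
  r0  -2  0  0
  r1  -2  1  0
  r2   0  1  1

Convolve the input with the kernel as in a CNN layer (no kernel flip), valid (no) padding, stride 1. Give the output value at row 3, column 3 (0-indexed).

The receptive field on the input at this output position is [5 9 4 / 8 5 4 / 6 9 4]. Elementwise product with the kernel and sum: 5·-2 + 8·-2 + 5·1 + 9·1 + 4·1.

-8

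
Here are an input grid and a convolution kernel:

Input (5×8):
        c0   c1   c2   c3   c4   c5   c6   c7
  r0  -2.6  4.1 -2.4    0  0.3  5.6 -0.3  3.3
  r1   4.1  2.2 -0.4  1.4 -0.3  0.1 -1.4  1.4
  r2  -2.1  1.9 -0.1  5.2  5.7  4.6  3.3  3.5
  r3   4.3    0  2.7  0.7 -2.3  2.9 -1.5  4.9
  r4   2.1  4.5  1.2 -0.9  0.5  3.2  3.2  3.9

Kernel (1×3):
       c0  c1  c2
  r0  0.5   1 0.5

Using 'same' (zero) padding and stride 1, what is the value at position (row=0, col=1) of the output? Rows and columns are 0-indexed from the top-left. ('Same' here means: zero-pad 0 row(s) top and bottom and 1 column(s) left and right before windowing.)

The receptive field on the zero-padded input at this output position is [-2.6 4.1 -2.4]. Elementwise product with the kernel and sum: -2.6·0.5 + 4.1·1 + -2.4·0.5.

1.6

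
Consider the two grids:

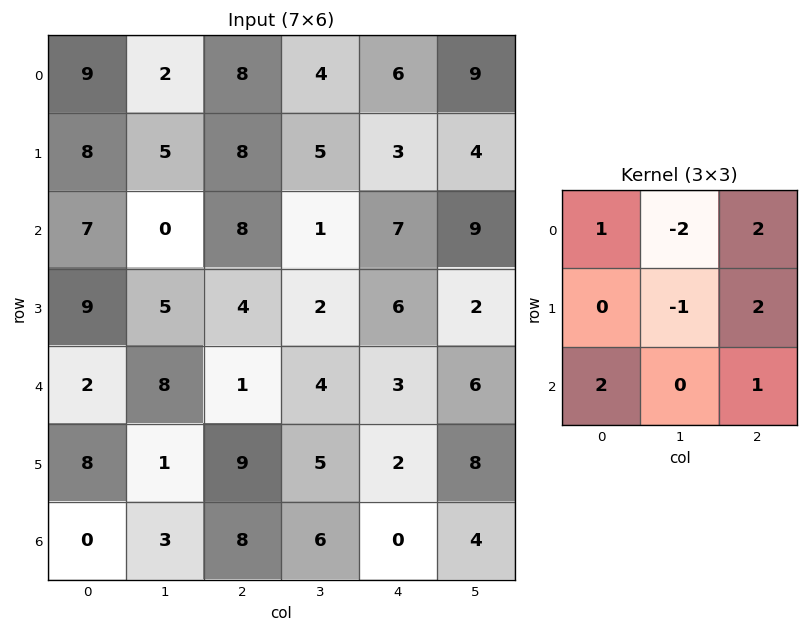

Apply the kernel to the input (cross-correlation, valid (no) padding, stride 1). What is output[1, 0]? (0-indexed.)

52

The receptive field on the input at this output position is [8 5 8 / 7 0 8 / 9 5 4]. Elementwise product with the kernel and sum: 8·1 + 5·-2 + 8·2 + 0·-1 + 8·2 + 9·2 + 4·1.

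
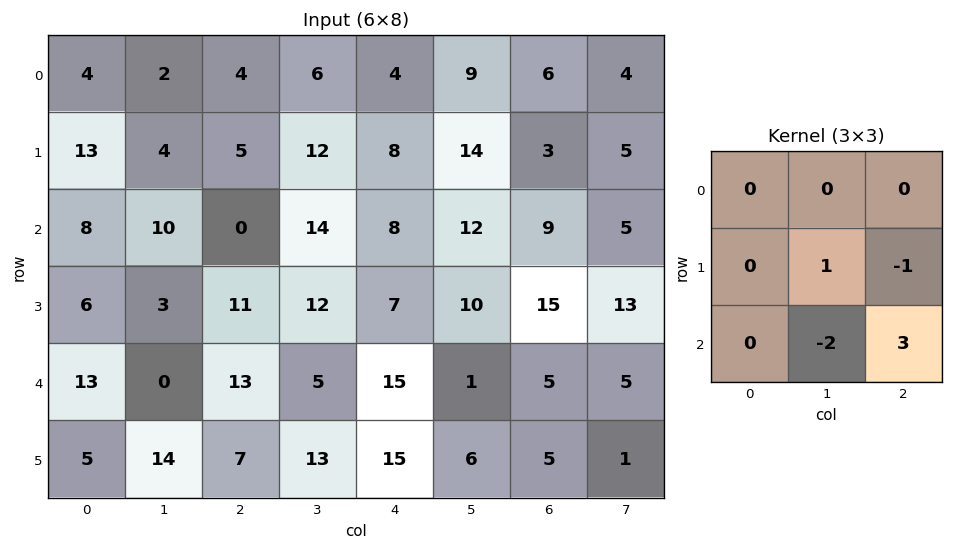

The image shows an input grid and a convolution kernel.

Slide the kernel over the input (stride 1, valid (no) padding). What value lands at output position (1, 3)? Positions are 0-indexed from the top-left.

12

The receptive field on the input at this output position is [12 8 14 / 14 8 12 / 12 7 10]. Elementwise product with the kernel and sum: 8·1 + 12·-1 + 7·-2 + 10·3.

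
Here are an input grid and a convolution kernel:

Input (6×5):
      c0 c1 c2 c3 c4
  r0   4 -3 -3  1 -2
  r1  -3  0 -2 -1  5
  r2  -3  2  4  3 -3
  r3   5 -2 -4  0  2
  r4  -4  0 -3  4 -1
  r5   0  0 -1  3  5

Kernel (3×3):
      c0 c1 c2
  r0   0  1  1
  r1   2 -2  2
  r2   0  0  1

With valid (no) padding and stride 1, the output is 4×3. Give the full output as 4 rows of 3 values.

Output[0,0]: The receptive field on the input at this output position is [4 -3 -3 / -3 0 -2 / -3 2 4]. Elementwise product with the kernel and sum: -3·1 + -3·1 + -3·2 + 0·-2 + -2·2 + 4·1.
Output[0,1]: The receptive field on the input at this output position is [-3 -3 1 / 0 -2 -1 / 2 4 3]. Elementwise product with the kernel and sum: -3·1 + 1·1 + 0·2 + -2·-2 + -1·2 + 3·1.

-12 3 4
-8 -1 2
9 15 -5
-21 13 -9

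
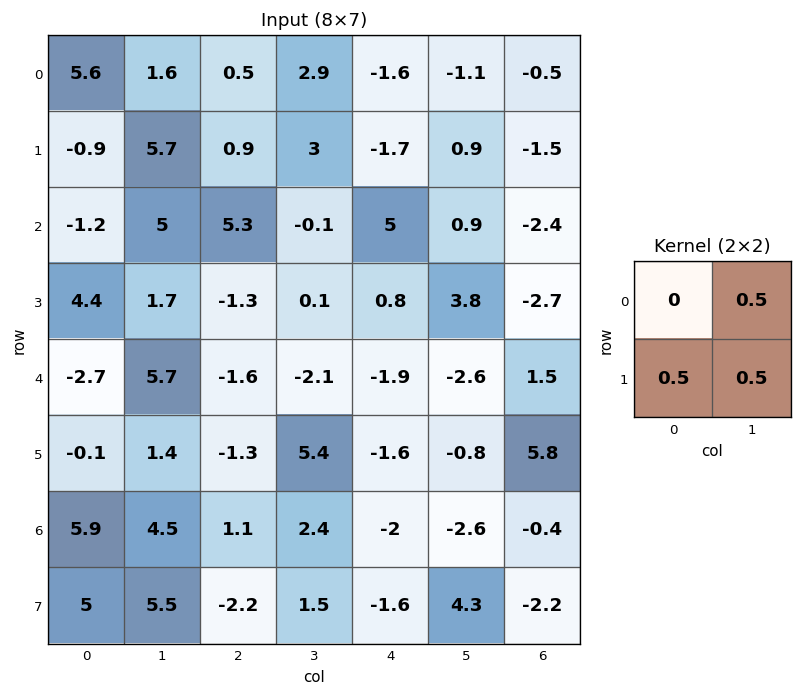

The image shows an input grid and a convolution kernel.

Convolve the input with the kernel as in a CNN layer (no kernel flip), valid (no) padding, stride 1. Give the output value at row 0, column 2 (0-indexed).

3.4

The receptive field on the input at this output position is [0.5 2.9 / 0.9 3]. Elementwise product with the kernel and sum: 2.9·0.5 + 0.9·0.5 + 3·0.5.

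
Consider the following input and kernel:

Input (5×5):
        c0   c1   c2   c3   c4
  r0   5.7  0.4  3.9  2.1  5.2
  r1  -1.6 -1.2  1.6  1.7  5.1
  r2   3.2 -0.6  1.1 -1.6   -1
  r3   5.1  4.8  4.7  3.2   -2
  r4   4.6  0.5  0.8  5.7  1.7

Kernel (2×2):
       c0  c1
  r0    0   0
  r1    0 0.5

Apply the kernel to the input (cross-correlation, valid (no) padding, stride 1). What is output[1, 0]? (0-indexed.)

The receptive field on the input at this output position is [-1.6 -1.2 / 3.2 -0.6]. Elementwise product with the kernel and sum: -0.6·0.5.

-0.3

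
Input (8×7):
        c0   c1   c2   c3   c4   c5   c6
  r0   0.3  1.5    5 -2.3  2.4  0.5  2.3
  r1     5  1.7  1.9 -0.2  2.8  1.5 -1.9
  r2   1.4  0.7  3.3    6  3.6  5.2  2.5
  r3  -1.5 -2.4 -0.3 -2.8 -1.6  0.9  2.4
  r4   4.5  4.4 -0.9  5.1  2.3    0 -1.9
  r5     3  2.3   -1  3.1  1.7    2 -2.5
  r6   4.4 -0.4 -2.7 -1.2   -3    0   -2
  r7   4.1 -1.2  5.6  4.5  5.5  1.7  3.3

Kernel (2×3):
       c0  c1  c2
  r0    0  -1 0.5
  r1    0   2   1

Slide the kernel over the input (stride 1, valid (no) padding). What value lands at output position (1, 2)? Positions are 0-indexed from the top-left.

17.2

The receptive field on the input at this output position is [1.9 -0.2 2.8 / 3.3 6 3.6]. Elementwise product with the kernel and sum: -0.2·-1 + 2.8·0.5 + 6·2 + 3.6·1.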